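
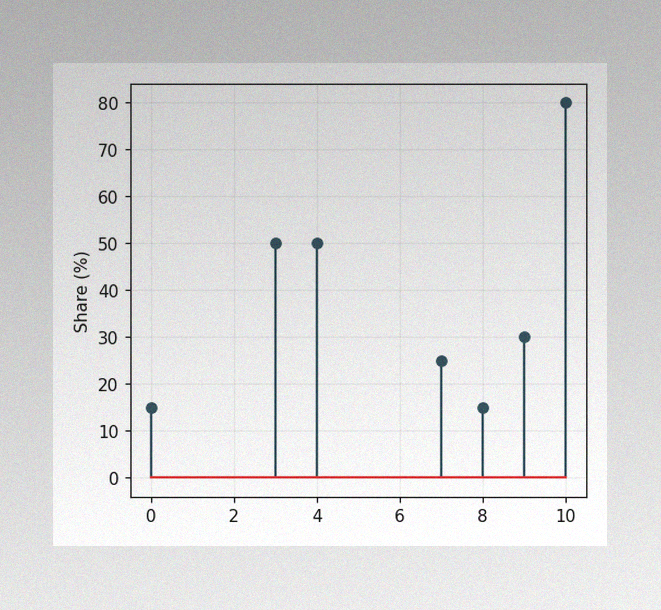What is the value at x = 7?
The image has some photo noise and uneven lighting. The stem at x=7 reaches 25%.

25%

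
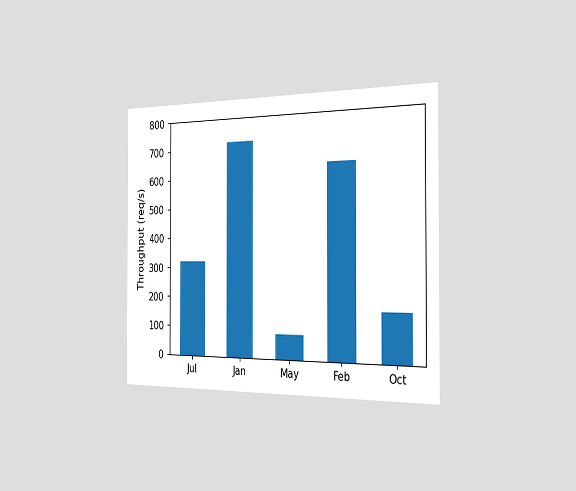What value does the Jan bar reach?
The chart is viewed slightly from the right. Reading along the chart's y-axis, the Jan bar reaches 720req/s.

720req/s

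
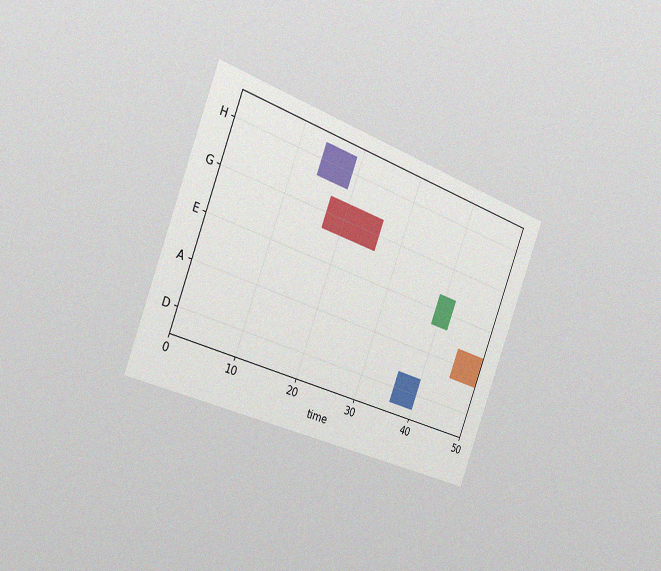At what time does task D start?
36

The chart is tilted about 21° clockwise and viewed slightly from the left, with some photo noise. The D bar begins at t=36.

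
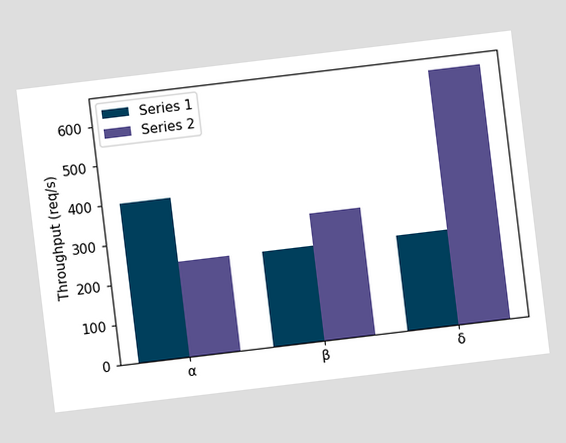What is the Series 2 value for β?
The chart is tilted about 7° counter-clockwise. The Series 2 bar at β reaches 320req/s on the y-axis.

320req/s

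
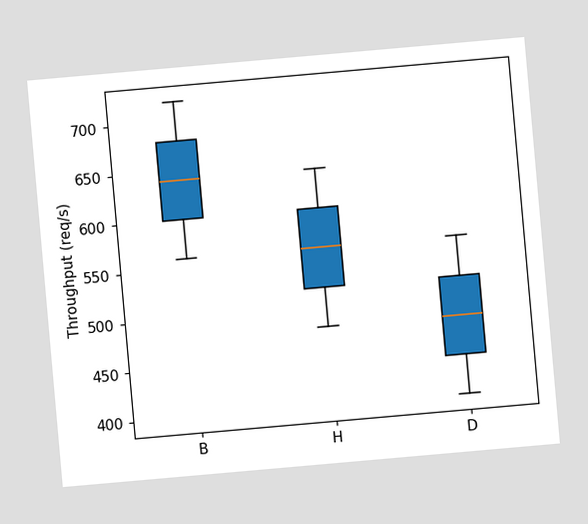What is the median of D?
The chart is tilted about 5° counter-clockwise. The median line in the D box sits at 480req/s.

480req/s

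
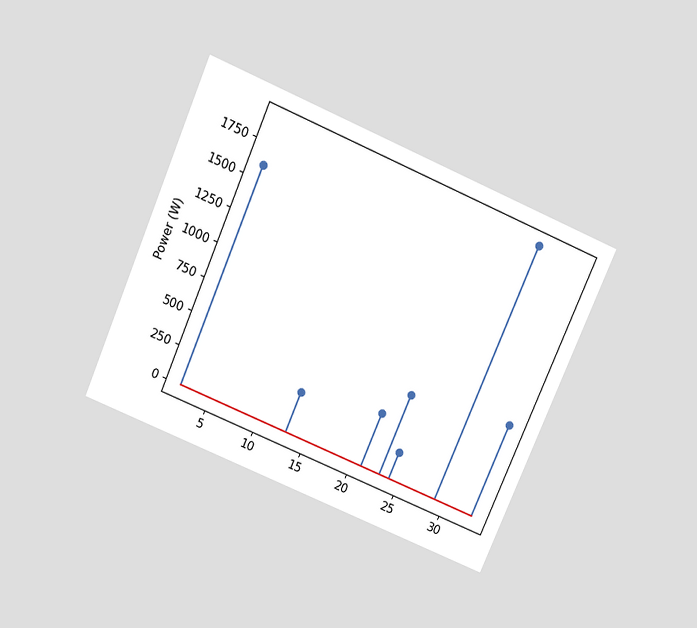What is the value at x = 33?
The chart is tilted about 23° clockwise and viewed slightly from above. The stem at x=33 reaches 700W.

700W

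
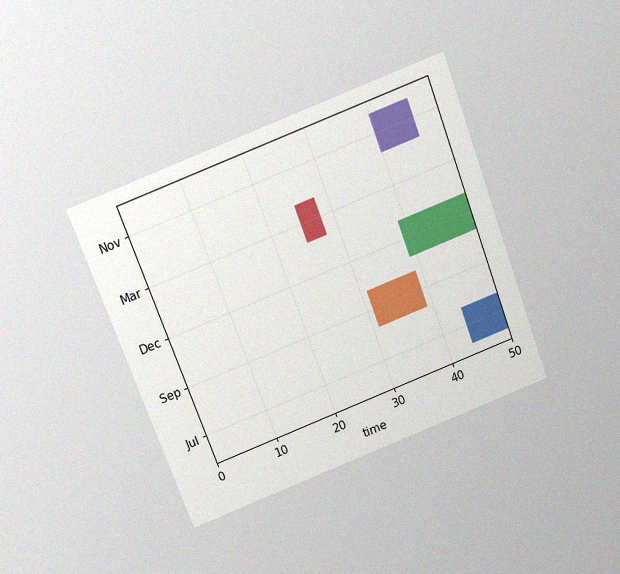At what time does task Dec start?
39

The chart is tilted about 21° counter-clockwise and viewed slightly from above, with some photo noise. The Dec bar begins at t=39.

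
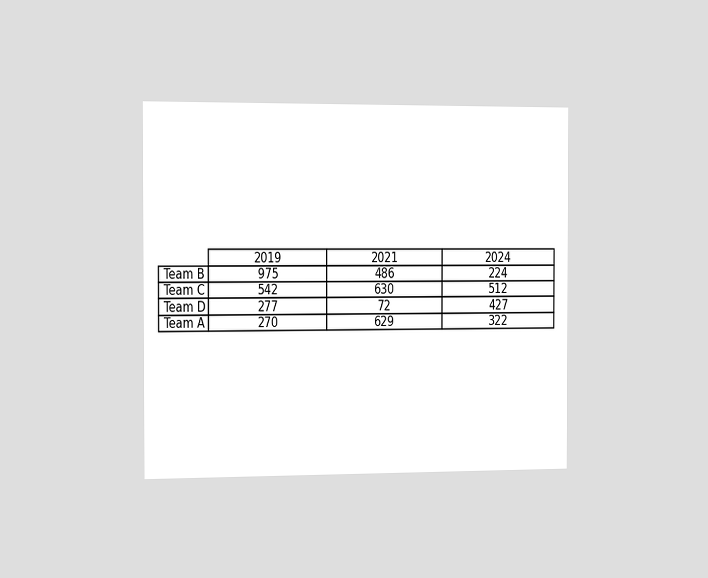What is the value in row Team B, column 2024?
224

The chart is viewed slightly from the left. The (Team B, 2024) cell reads 224.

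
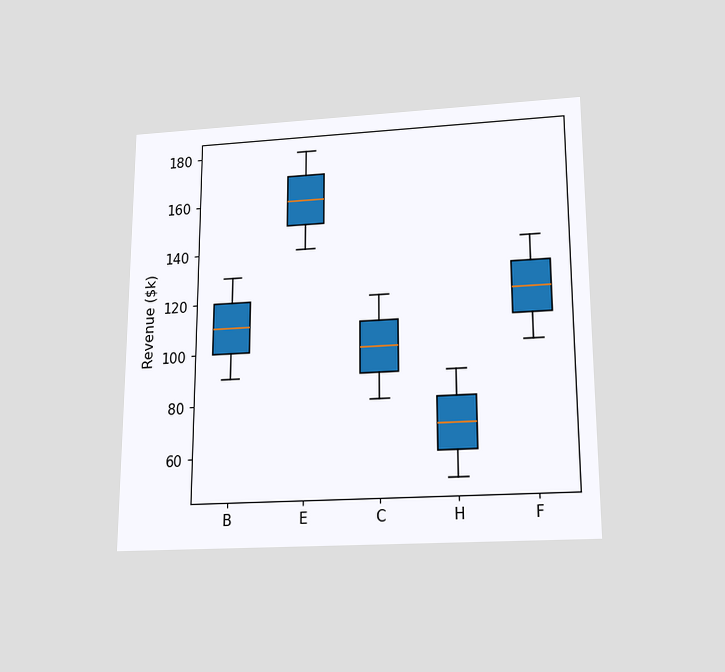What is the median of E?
The chart is viewed slightly from below. The median line in the E box sits at $160k.

$160k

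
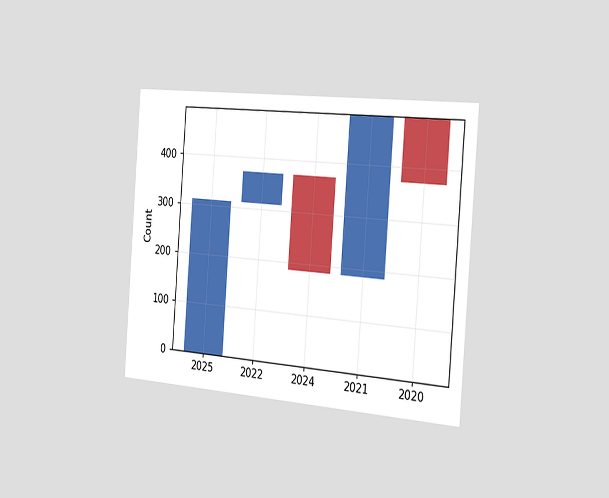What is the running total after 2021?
The chart is tilted about 4° clockwise and viewed slightly from the right. After 2021 the running total reaches 496.

496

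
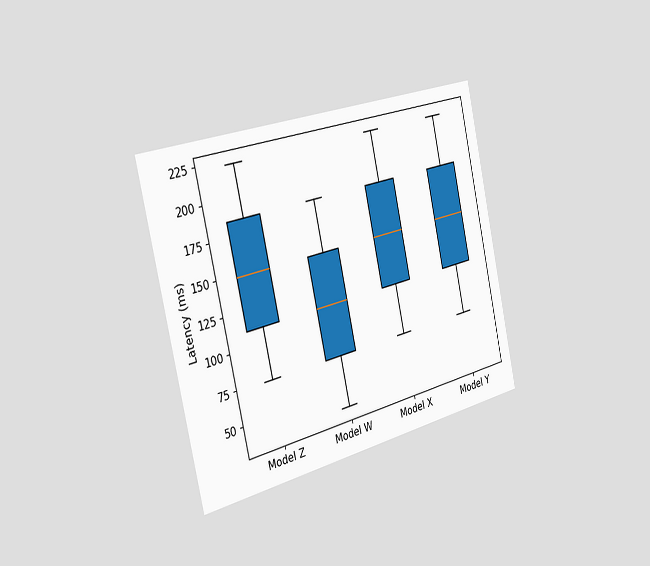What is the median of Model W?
111ms

The chart is tilted about 13° counter-clockwise and viewed slightly from the left. The median line in the Model W box sits at 111ms.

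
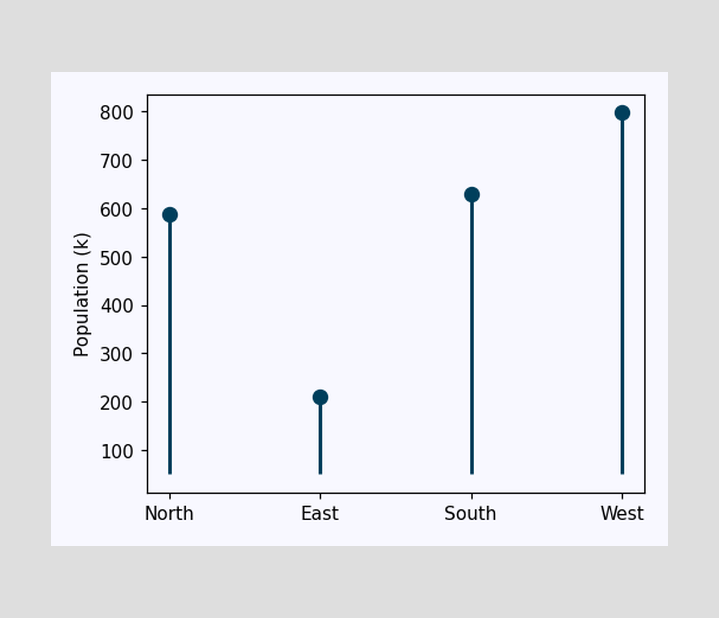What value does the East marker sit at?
The East marker sits at 210k.

210k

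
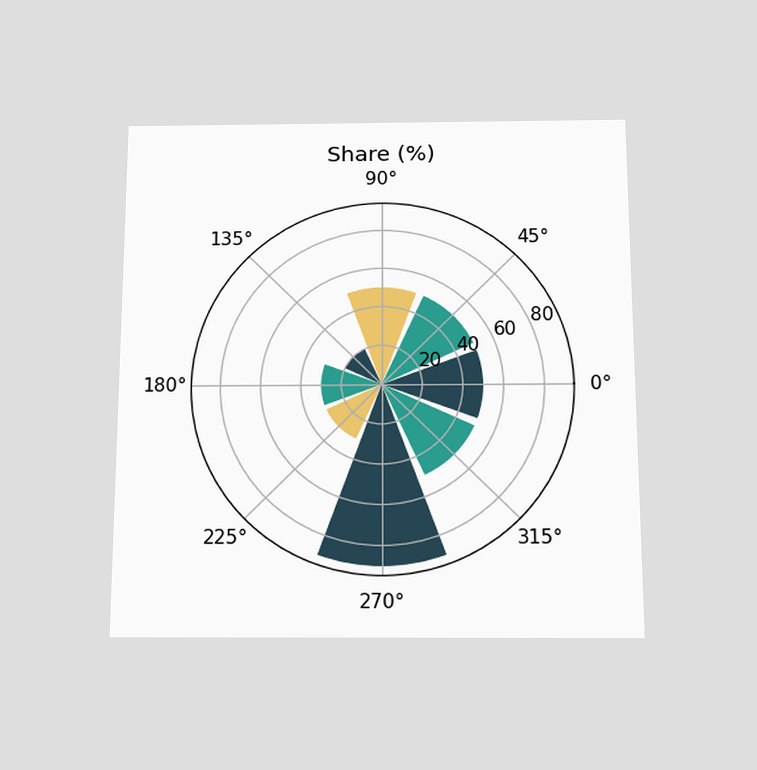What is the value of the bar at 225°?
30%

The chart is viewed slightly from below. The bar at 225° reaches 30% on the radial axis.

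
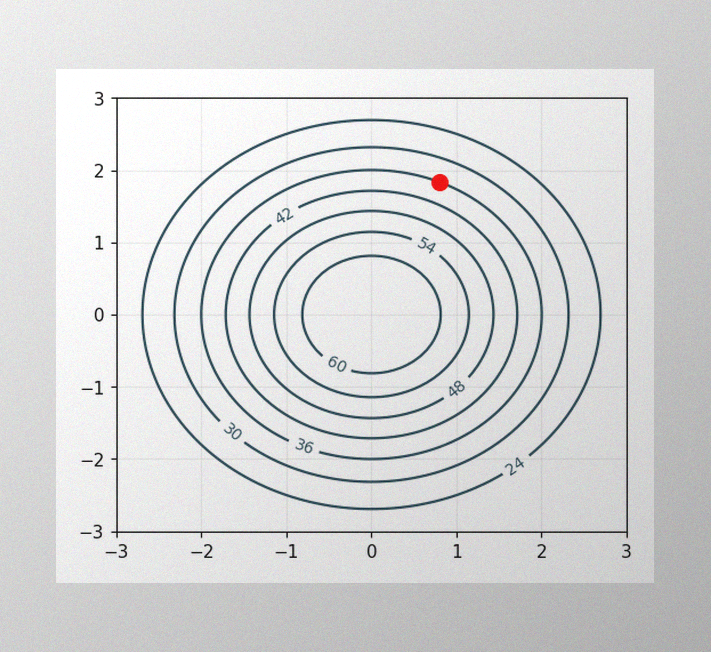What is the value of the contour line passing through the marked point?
The image has some photo noise and uneven lighting. The marked point sits on the contour labelled 36.

36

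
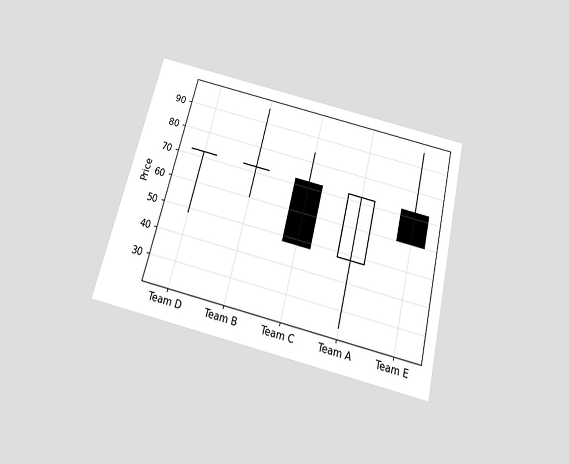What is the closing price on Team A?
The chart is tilted about 14° clockwise and viewed slightly from below. The Team A candle closes at 72.

72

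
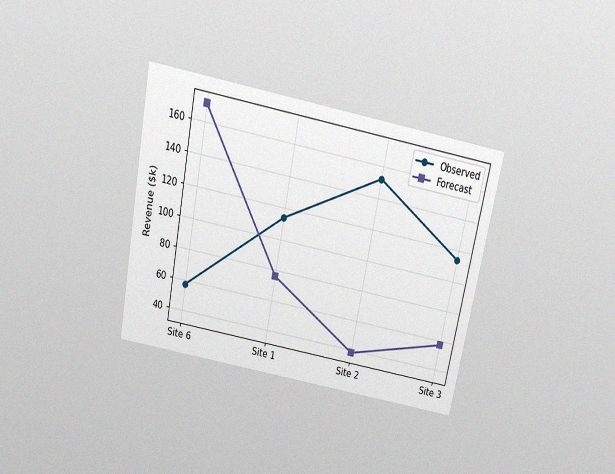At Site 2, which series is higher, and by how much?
The chart is tilted about 11° clockwise and viewed slightly from above, with some photo noise. At Site 2, Observed sits above the other line by $114k.

Observed, by $114k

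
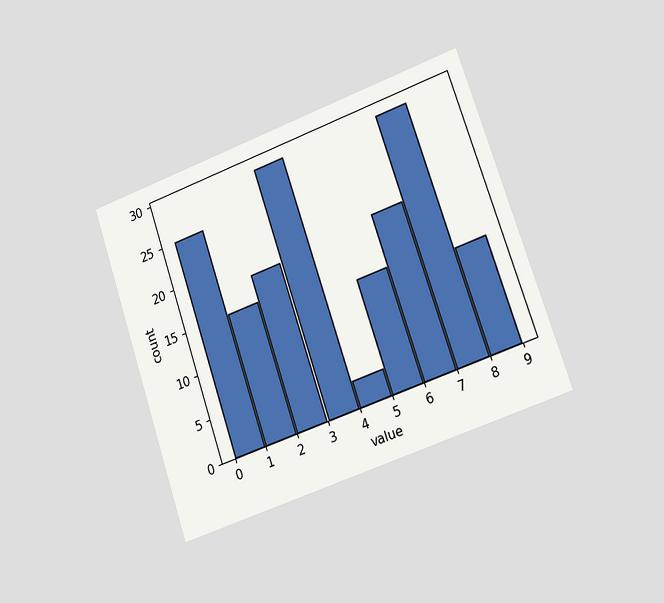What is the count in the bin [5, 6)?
13

The chart is tilted about 19° counter-clockwise and viewed slightly from the right. The [5, 6) bin has height 13.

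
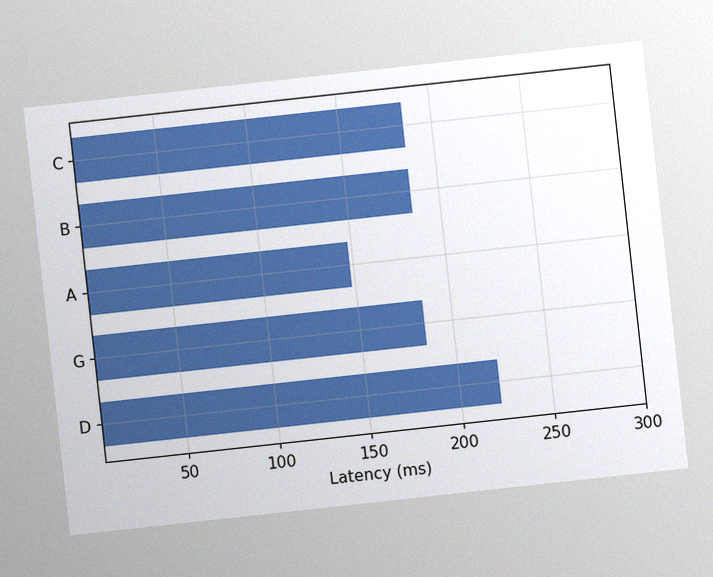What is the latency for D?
222ms

The chart is tilted about 6° counter-clockwise, with some photo noise. Reading along the chart's x-axis, the D bar reaches 222ms.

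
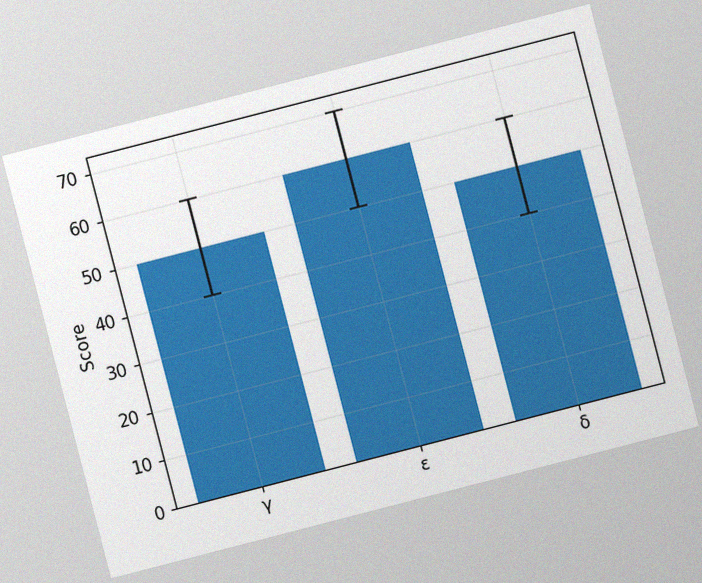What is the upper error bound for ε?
The chart is tilted about 15° counter-clockwise, with some photo noise. The ε bar's upper whisker reaches 70.

70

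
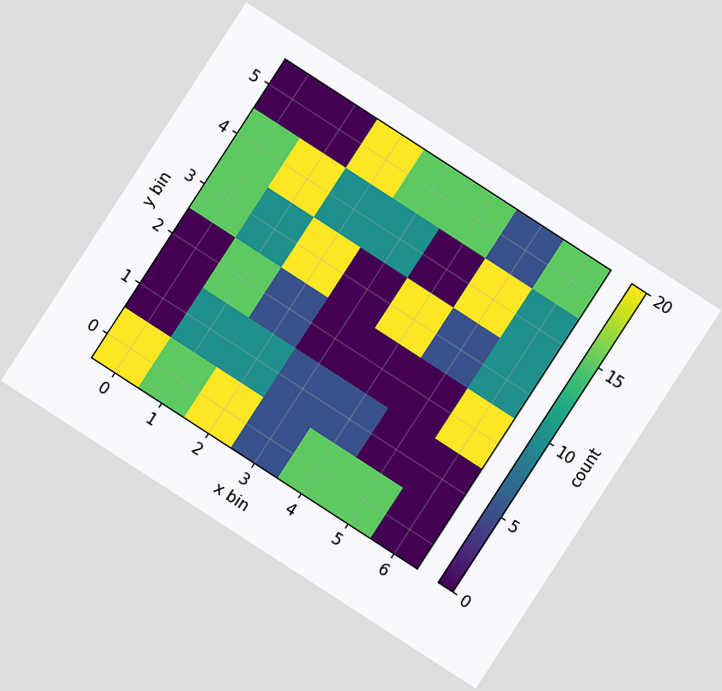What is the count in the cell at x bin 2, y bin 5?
The chart is tilted about 33° clockwise. Matching the cell (2, 5) against the colorbar gives 20.

20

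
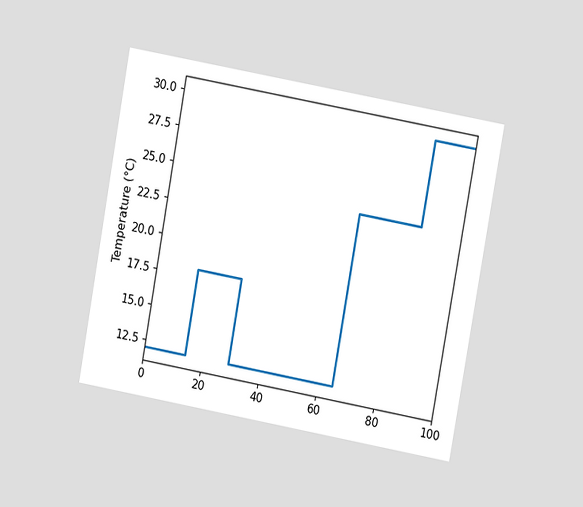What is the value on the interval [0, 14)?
The chart is tilted about 10° clockwise and viewed at a slight angle. On [0, 14) the step sits at 12°C.

12°C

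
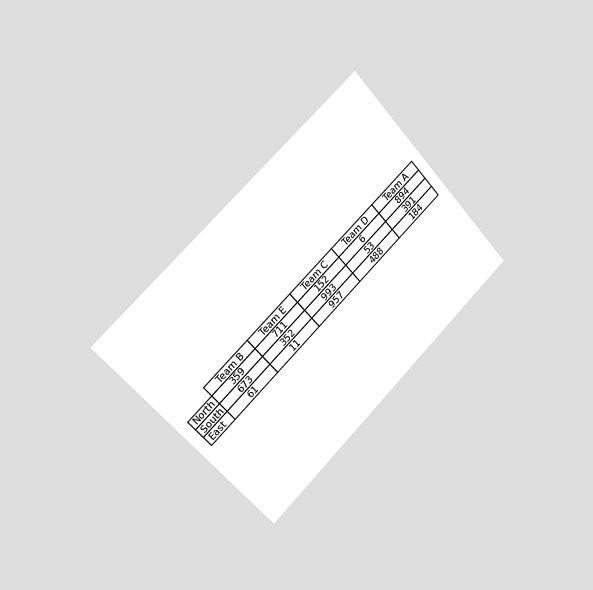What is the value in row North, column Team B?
The chart is tilted about 43° counter-clockwise and viewed slightly from the left. The (North, Team B) cell reads 359.

359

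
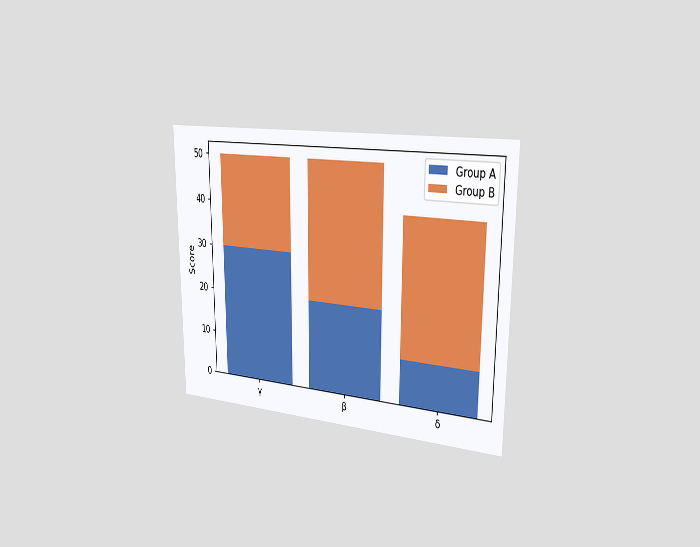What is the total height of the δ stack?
40

The chart is viewed slightly from the right. The δ stack's top reaches 40 on the y-axis.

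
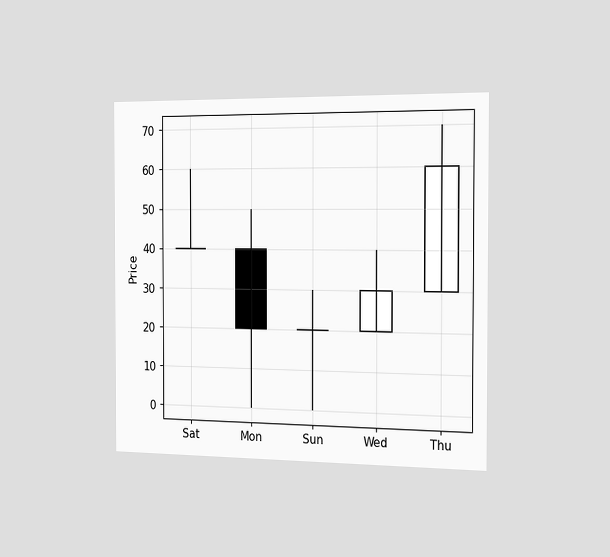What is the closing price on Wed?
The chart is viewed slightly from the right. The Wed candle closes at 30.

30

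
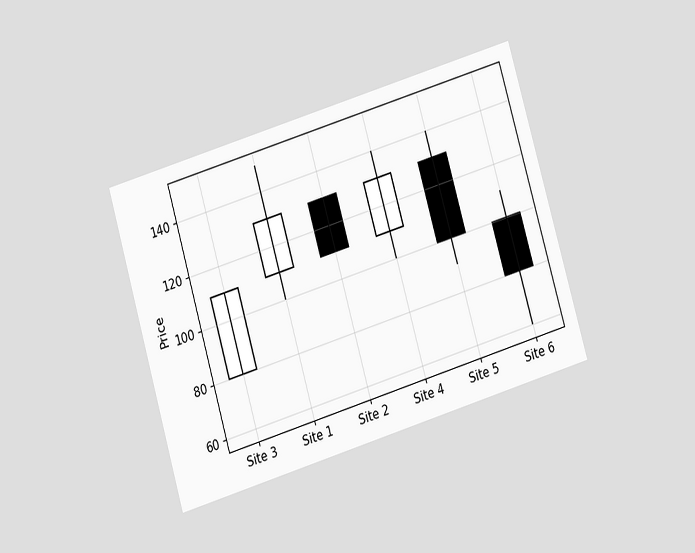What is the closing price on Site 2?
110

The chart is tilted about 17° counter-clockwise and viewed slightly from below. The Site 2 candle closes at 110.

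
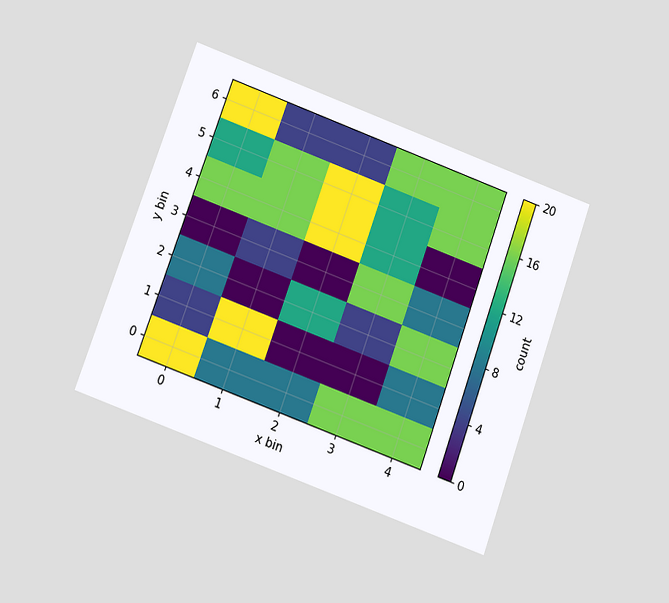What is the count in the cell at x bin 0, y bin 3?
The chart is tilted about 20° clockwise and viewed slightly from below. Matching the cell (0, 3) against the colorbar gives 0.

0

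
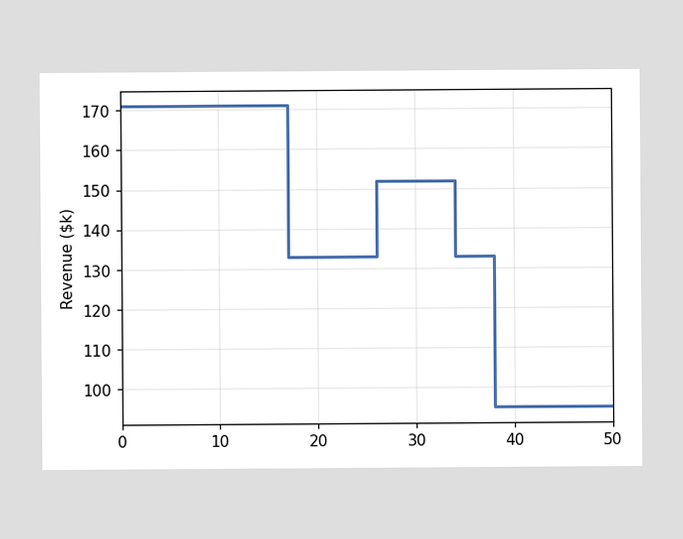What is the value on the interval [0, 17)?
$171k

On [0, 17) the step sits at $171k.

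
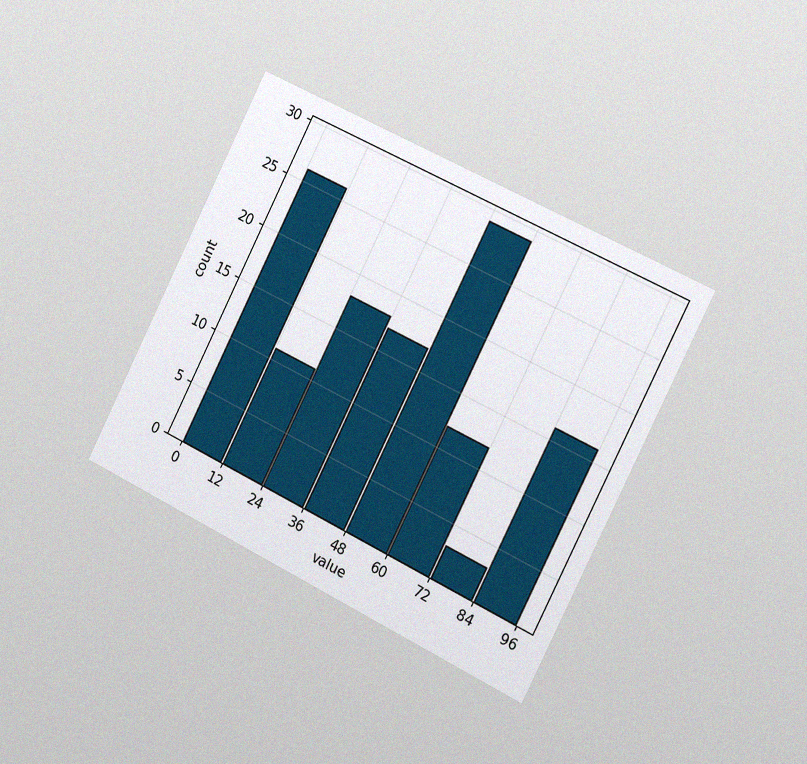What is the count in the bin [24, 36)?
18

The chart is tilted about 27° clockwise and viewed slightly from the right, with some photo noise. The [24, 36) bin has height 18.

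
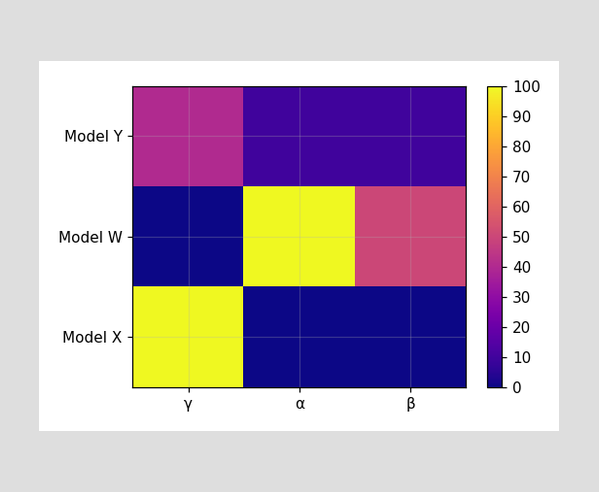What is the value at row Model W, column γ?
0

Matching cell (Model W, γ) against the colorbar gives 0.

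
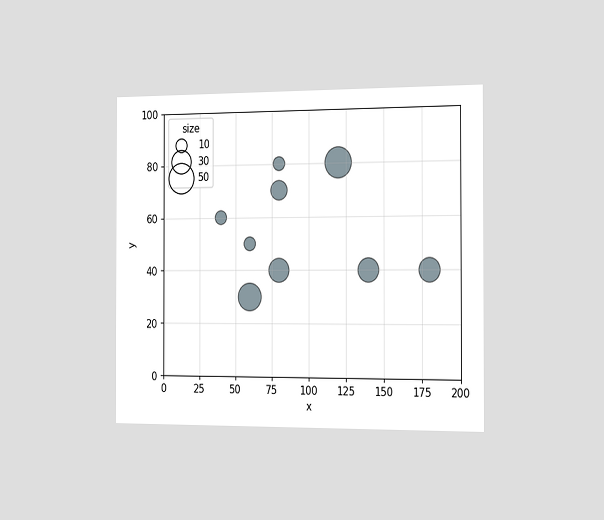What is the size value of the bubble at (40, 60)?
The chart is viewed slightly from the right. Matching the bubble at (40, 60) against the size legend gives 10.

10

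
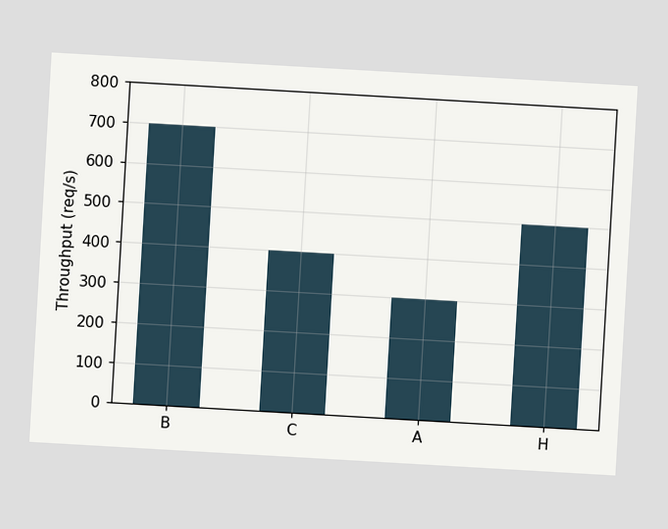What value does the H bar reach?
500req/s

The chart is tilted about 3° clockwise. Reading along the chart's y-axis, the H bar reaches 500req/s.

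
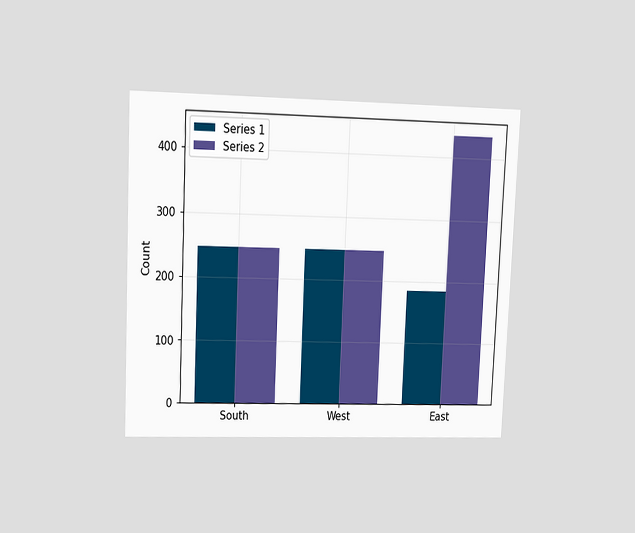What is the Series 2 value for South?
The chart is tilted about 3° clockwise and viewed at a slight angle. The Series 2 bar at South reaches 248 on the y-axis.

248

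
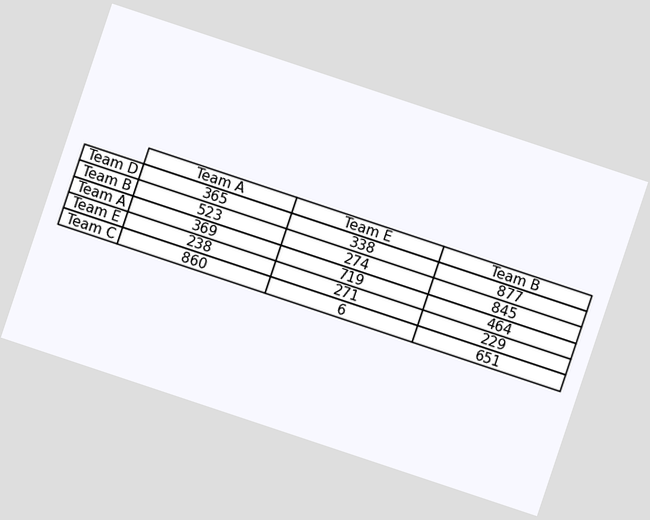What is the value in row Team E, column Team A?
238

The chart is tilted about 18° clockwise. The (Team E, Team A) cell reads 238.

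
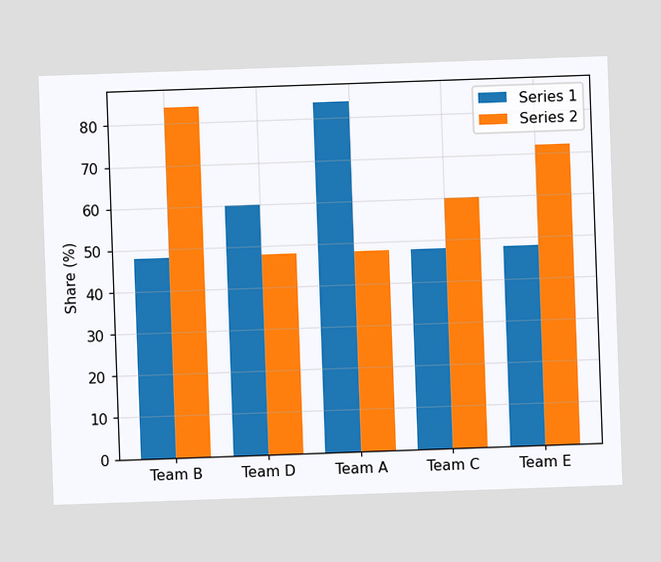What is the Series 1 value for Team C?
48%

The chart is tilted about 2° counter-clockwise. The Series 1 bar at Team C reaches 48% on the y-axis.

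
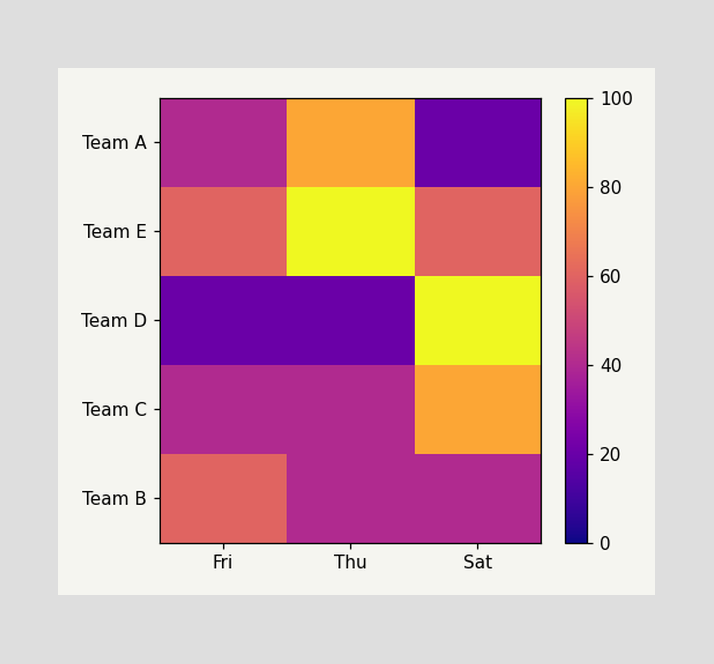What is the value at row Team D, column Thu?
20

Matching cell (Team D, Thu) against the colorbar gives 20.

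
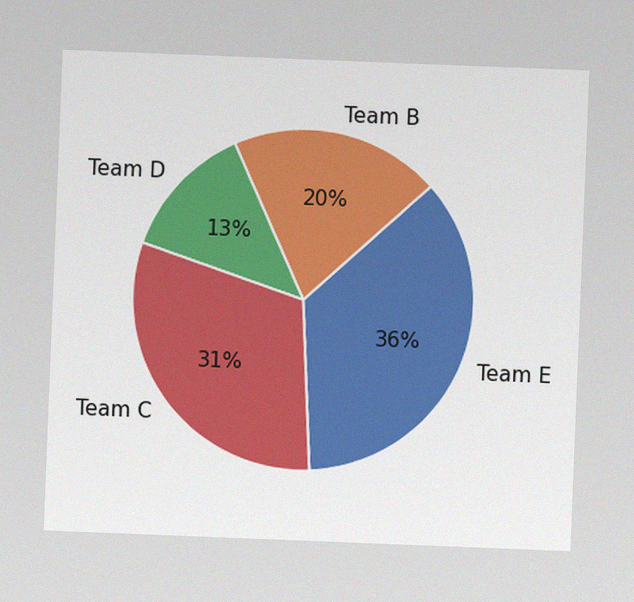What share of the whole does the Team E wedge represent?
36%

The chart is tilted about 2° clockwise, with some photo noise. The Team E slice takes up 36% of the pie.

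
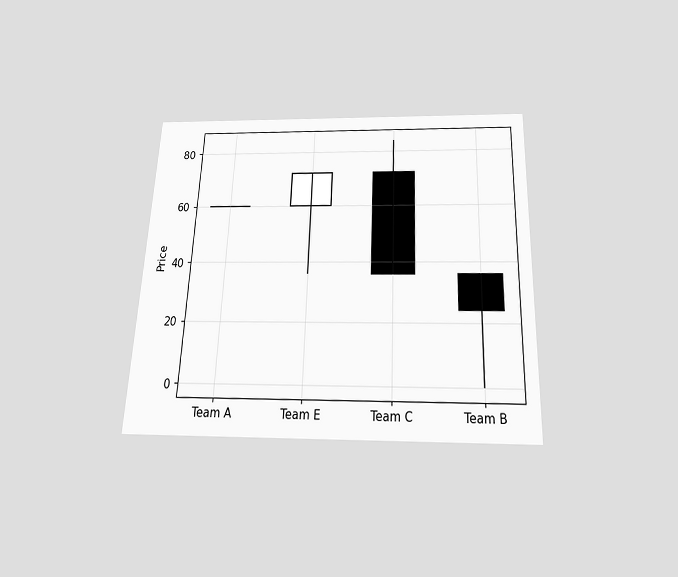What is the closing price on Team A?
The chart is tilted about 2° clockwise and viewed slightly from below. The Team A candle closes at 60.

60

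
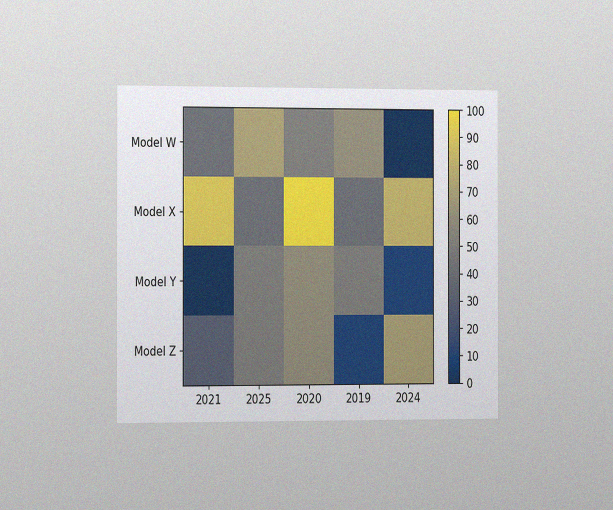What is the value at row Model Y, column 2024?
The chart is viewed slightly from the left, with some photo noise. Matching cell (Model Y, 2024) against the colorbar gives 10.

10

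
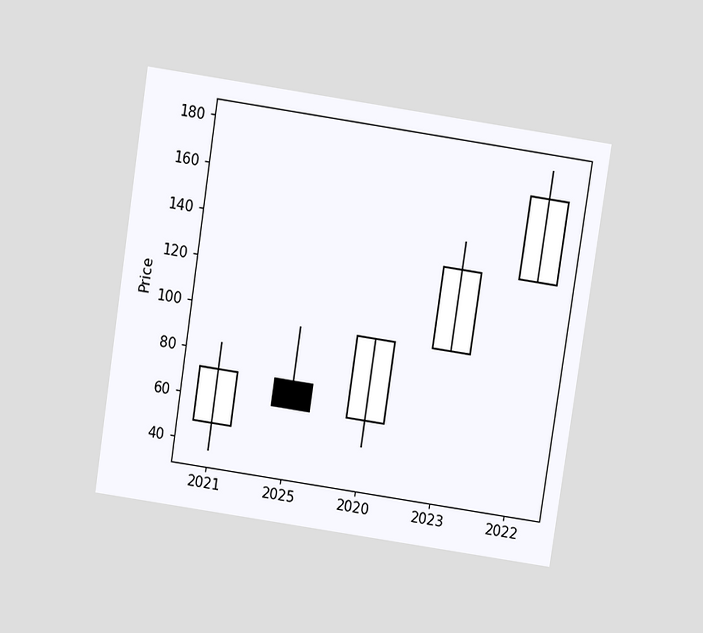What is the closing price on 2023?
132

The chart is tilted about 9° clockwise and viewed slightly from above. The 2023 candle closes at 132.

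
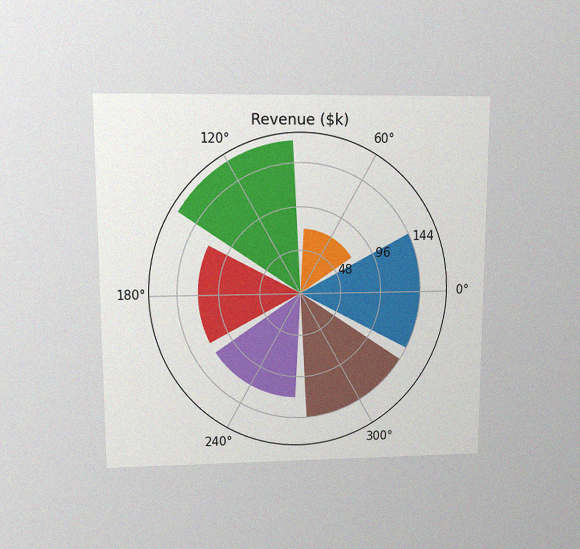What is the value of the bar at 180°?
$120k

The chart is viewed at a slight angle, with some photo noise. The bar at 180° reaches $120k on the radial axis.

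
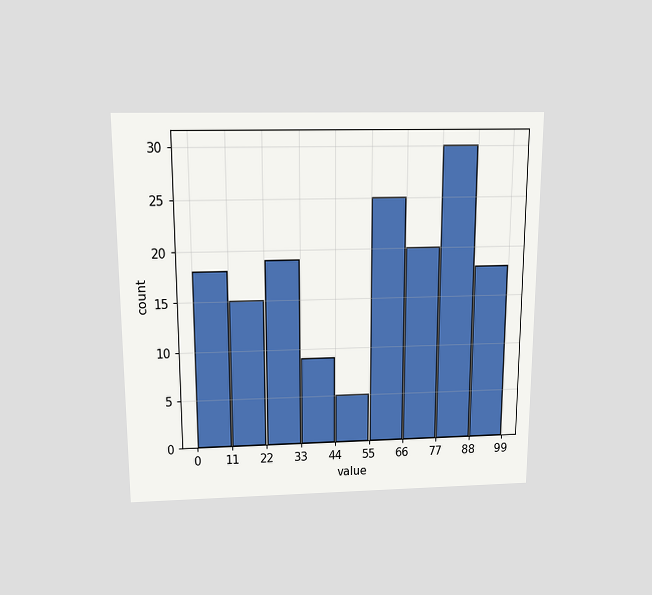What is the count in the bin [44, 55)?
5

The chart is viewed slightly from above. The [44, 55) bin has height 5.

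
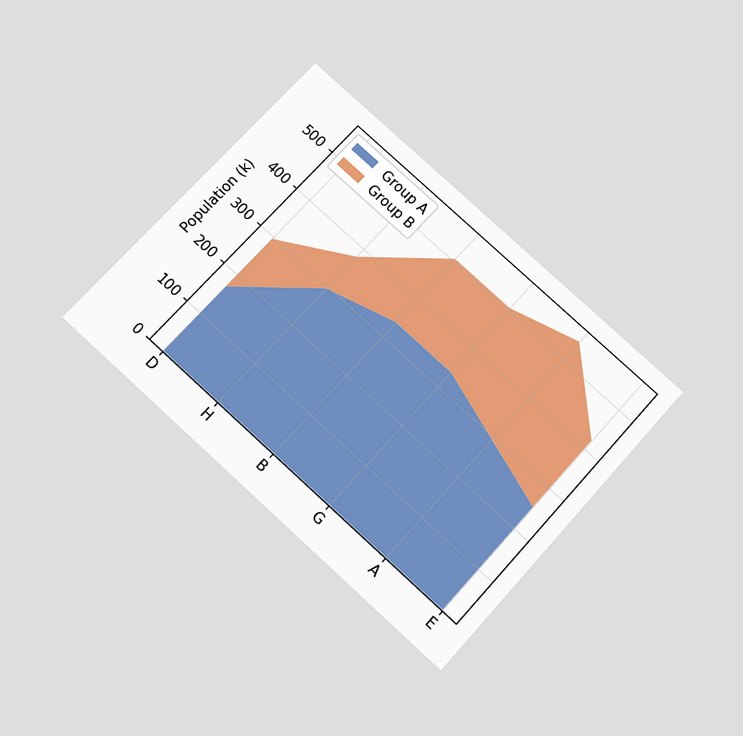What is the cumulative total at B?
504k

The chart is tilted about 42° clockwise and viewed slightly from below. The stacked total at B reaches 504k.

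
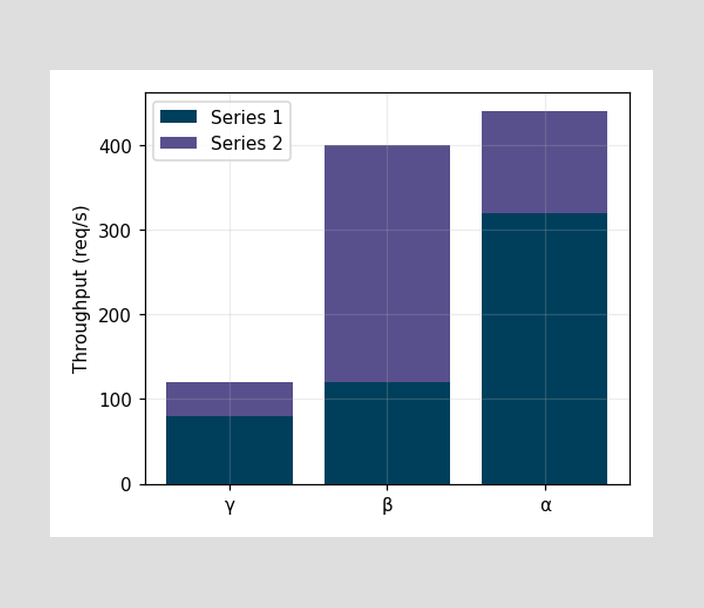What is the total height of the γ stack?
120req/s

The γ stack's top reaches 120req/s on the y-axis.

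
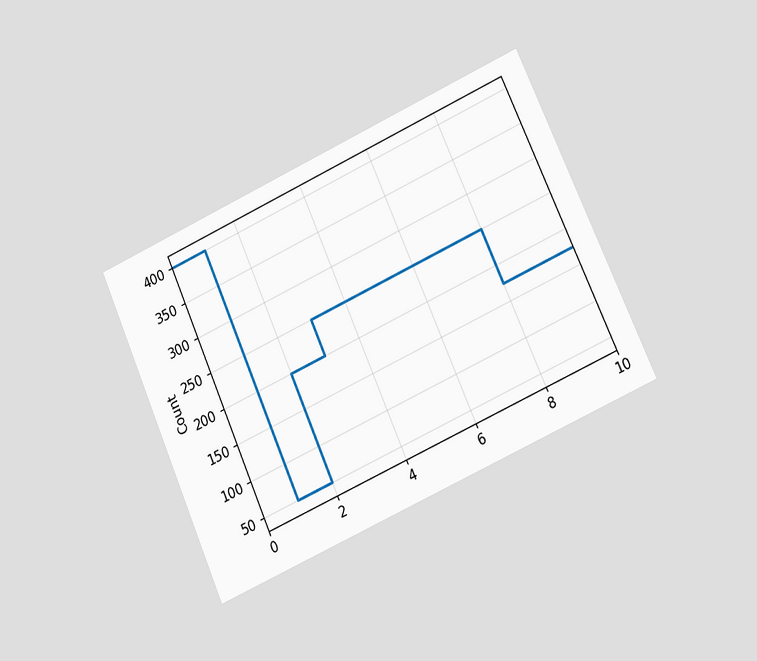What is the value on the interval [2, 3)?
The chart is tilted about 24° counter-clockwise and viewed at a slight angle. On [2, 3) the step sits at 200.

200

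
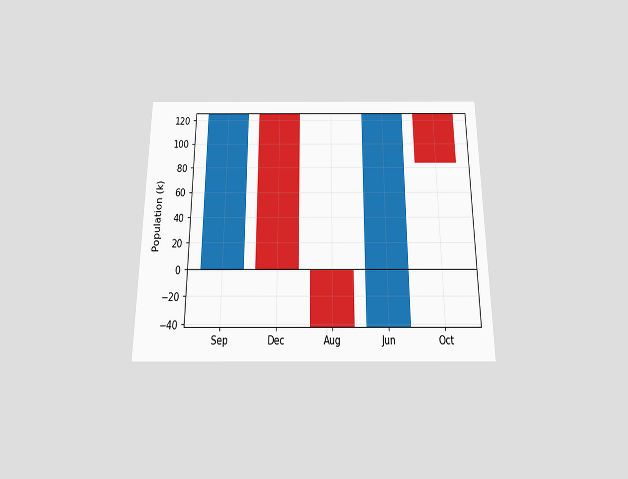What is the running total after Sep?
The chart is viewed slightly from below. After Sep the running total reaches 126k.

126k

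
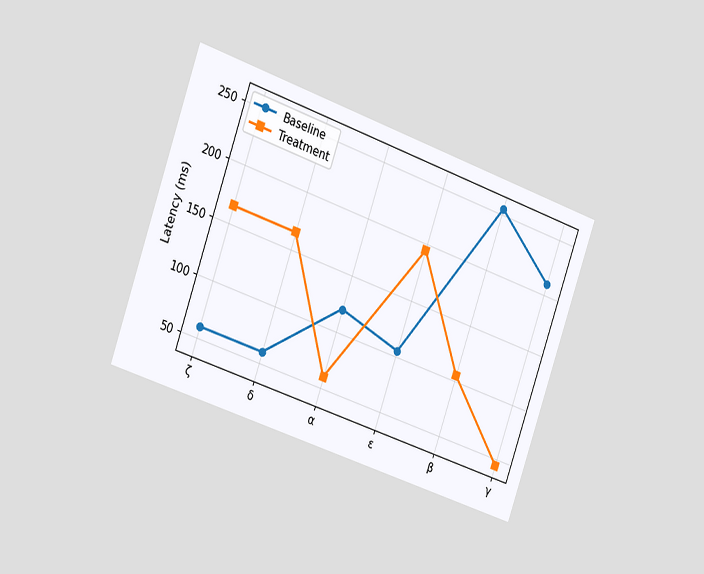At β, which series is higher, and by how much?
The chart is tilted about 19° clockwise and viewed at a slight angle. At β, Baseline sits above the other line by 150ms.

Baseline, by 150ms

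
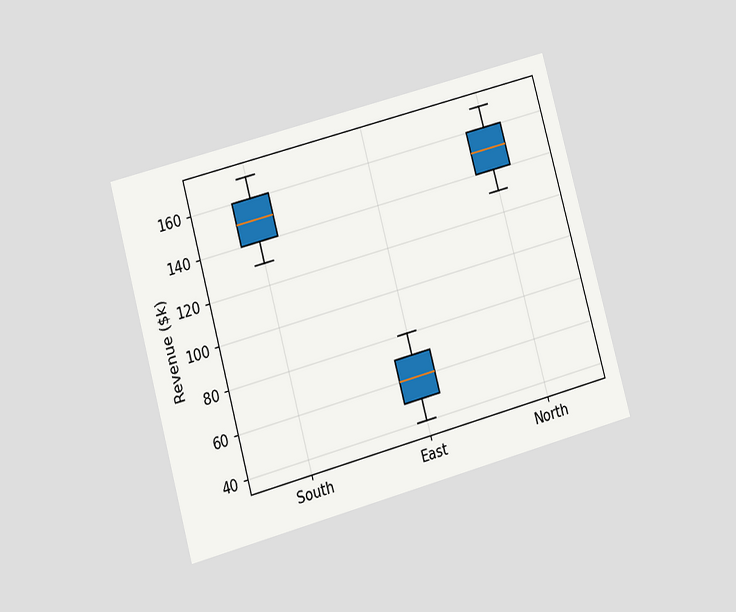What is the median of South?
$150k

The chart is tilted about 15° counter-clockwise and viewed at a slight angle. The median line in the South box sits at $150k.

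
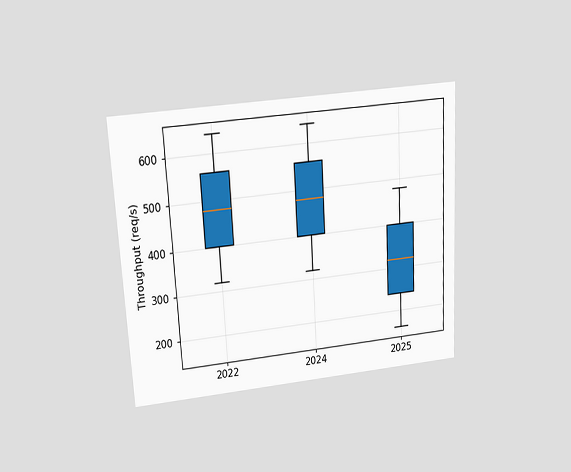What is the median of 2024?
480req/s

The chart is tilted about 3° counter-clockwise and viewed slightly from above. The median line in the 2024 box sits at 480req/s.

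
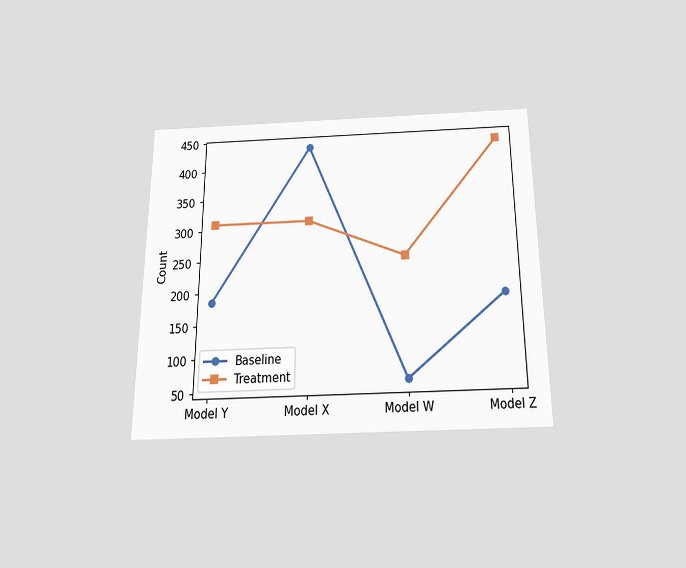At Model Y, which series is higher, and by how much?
Treatment, by 124

The chart is viewed slightly from below. At Model Y, Treatment sits above the other line by 124.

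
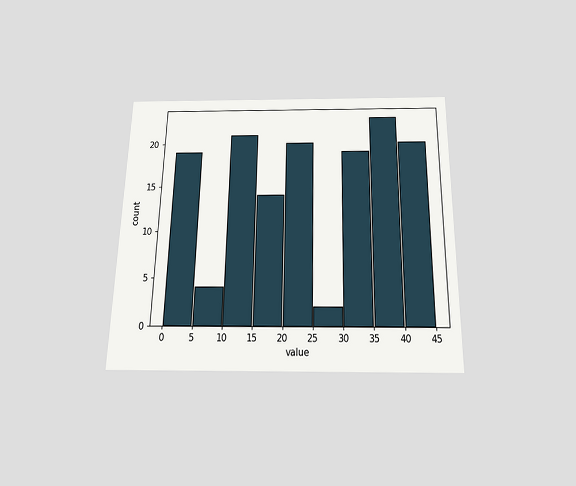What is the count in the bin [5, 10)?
The chart is viewed slightly from below. The [5, 10) bin has height 4.

4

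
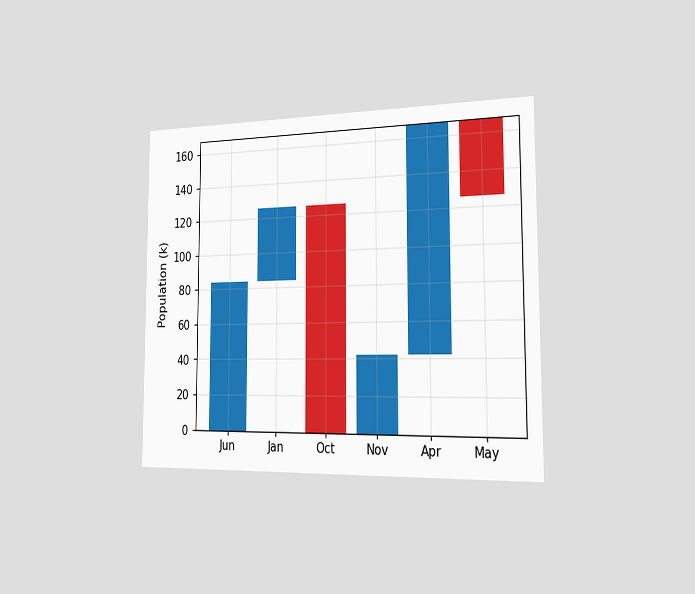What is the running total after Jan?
126k

The chart is viewed slightly from the right. After Jan the running total reaches 126k.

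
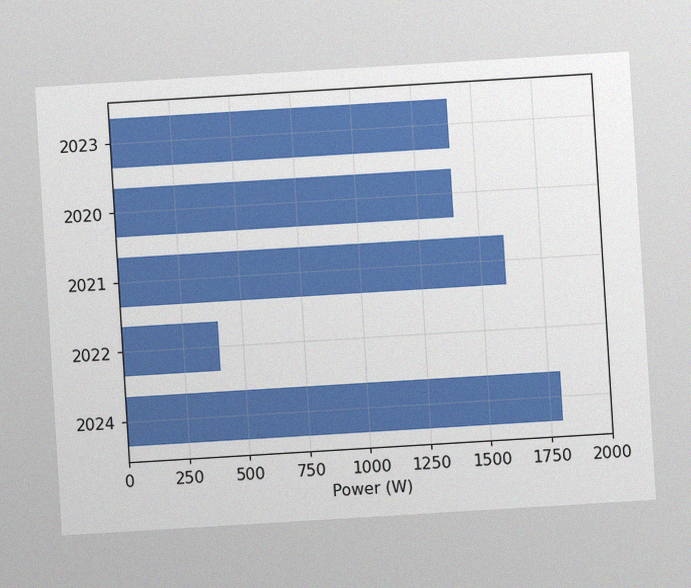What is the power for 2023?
The chart is tilted about 3° counter-clockwise, with some photo noise. Reading along the chart's x-axis, the 2023 bar reaches 1400W.

1400W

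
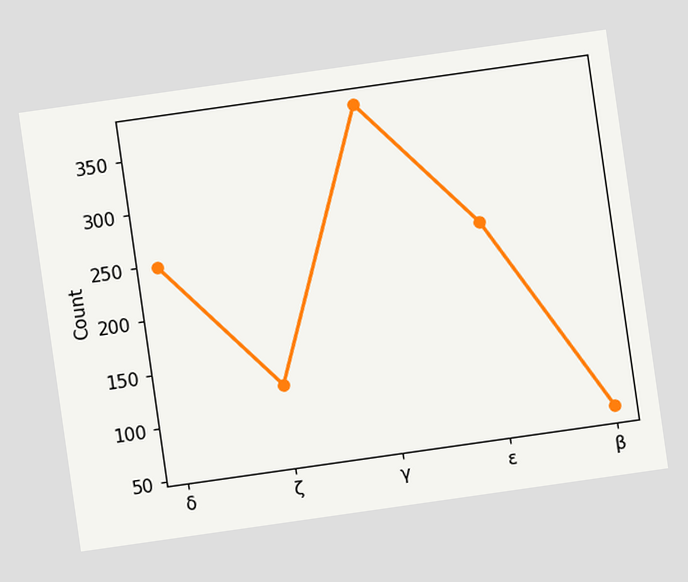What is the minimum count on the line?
62

The chart is tilted about 8° counter-clockwise. The lowest point is at β, and reading across to the y-axis gives 62.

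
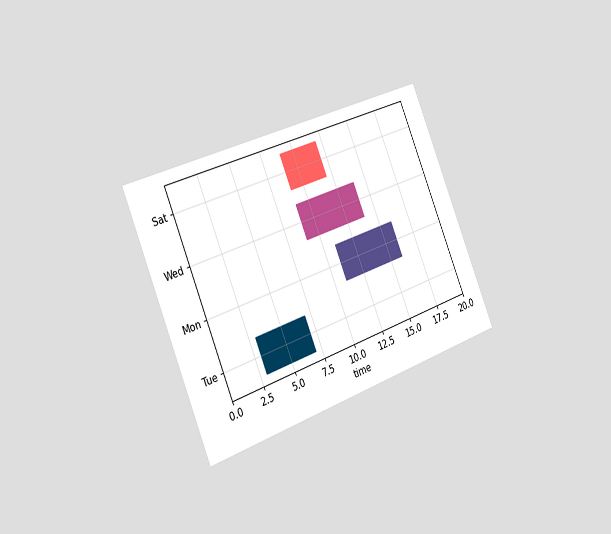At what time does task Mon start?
11

The chart is tilted about 22° counter-clockwise and viewed slightly from the left. The Mon bar begins at t=11.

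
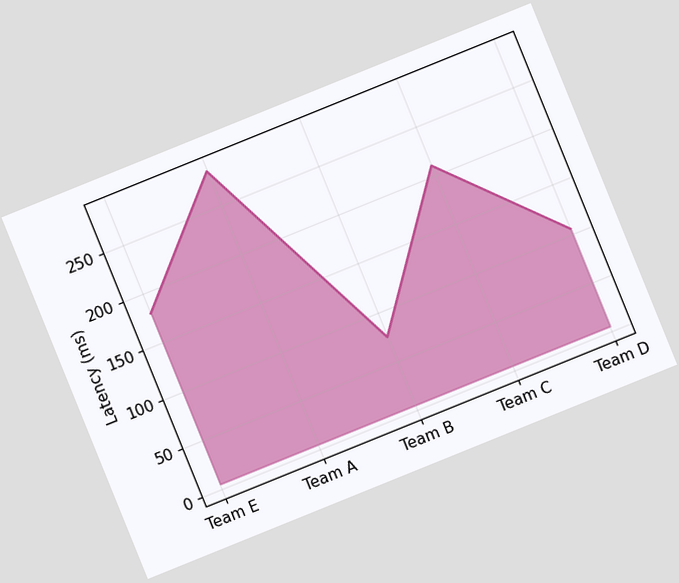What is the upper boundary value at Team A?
The chart is tilted about 22° counter-clockwise. At Team A the upper boundary is at 285ms.

285ms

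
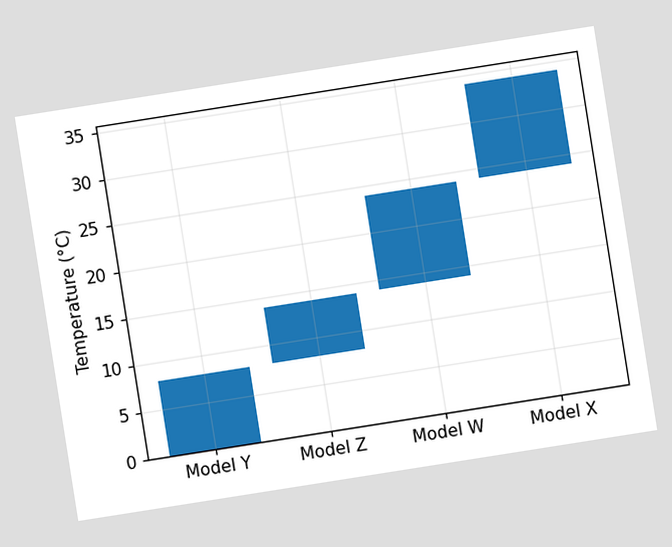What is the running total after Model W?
The chart is tilted about 9° counter-clockwise. After Model W the running total reaches 24°C.

24°C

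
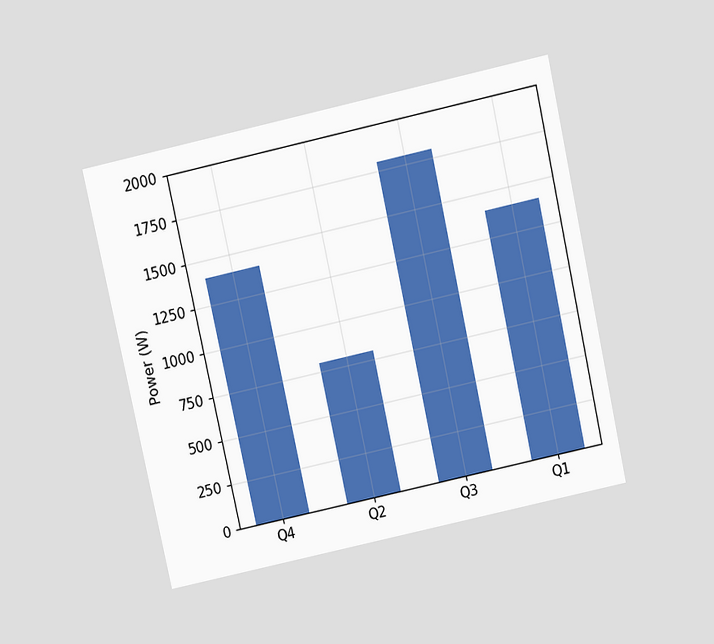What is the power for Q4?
1400W

The chart is tilted about 12° counter-clockwise and viewed slightly from above. Reading along the chart's y-axis, the Q4 bar reaches 1400W.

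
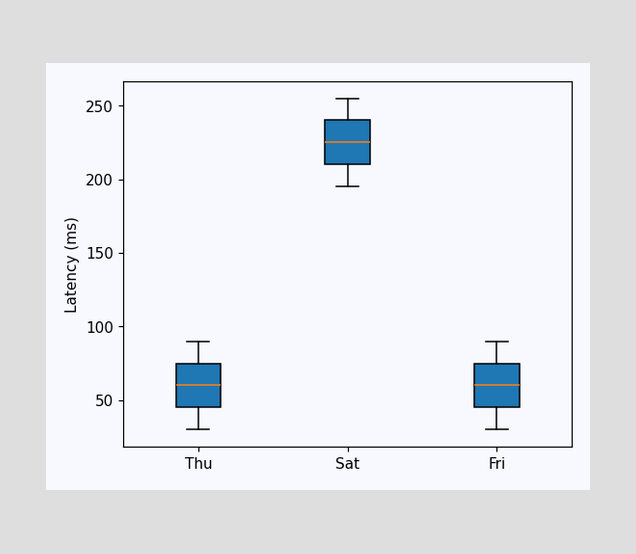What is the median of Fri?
The median line in the Fri box sits at 60ms.

60ms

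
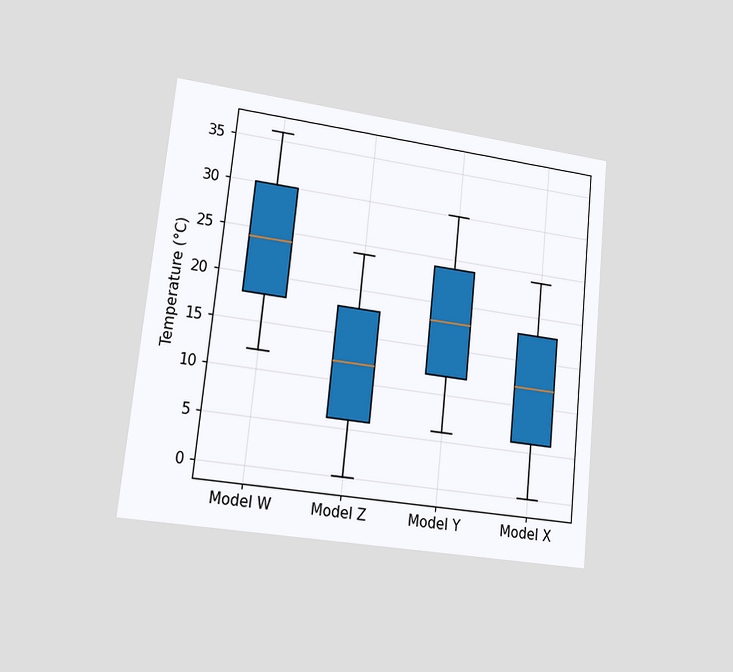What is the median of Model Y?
The chart is tilted about 6° clockwise and viewed at a slight angle. The median line in the Model Y box sits at 18°C.

18°C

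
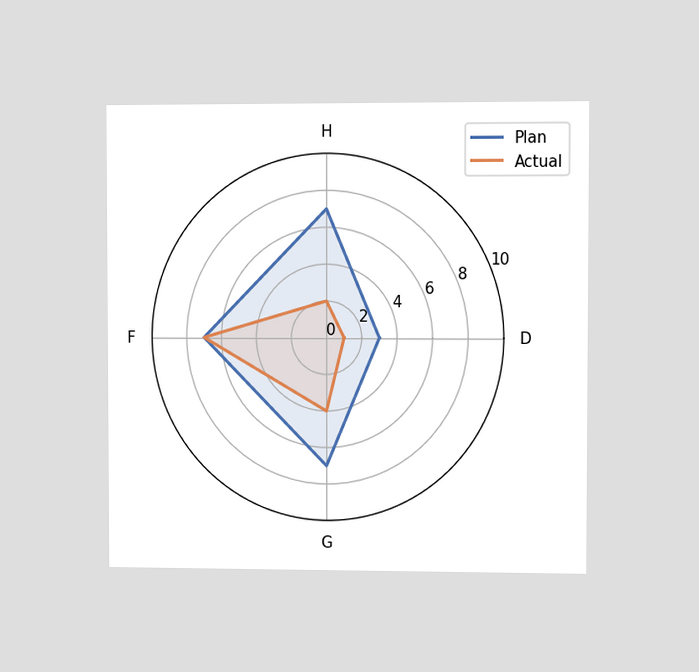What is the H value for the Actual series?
The chart is viewed at a slight angle. On the H axis, Actual reaches 2.

2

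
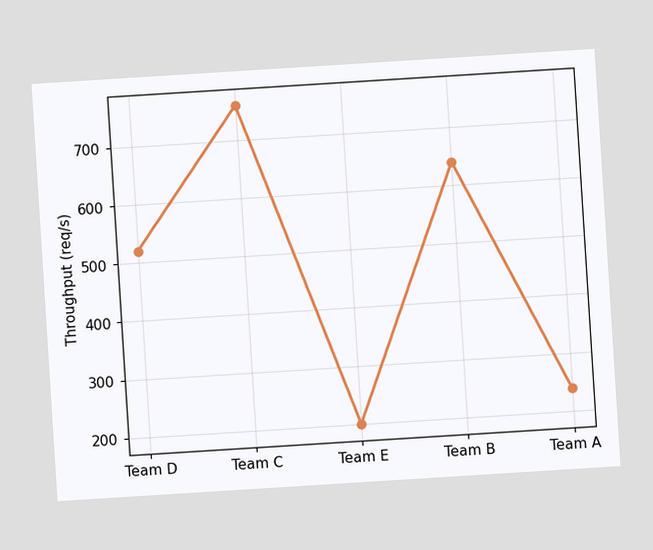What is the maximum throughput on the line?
The chart is tilted about 4° counter-clockwise. The highest point is at Team C, and reading across to the y-axis gives 760req/s.

760req/s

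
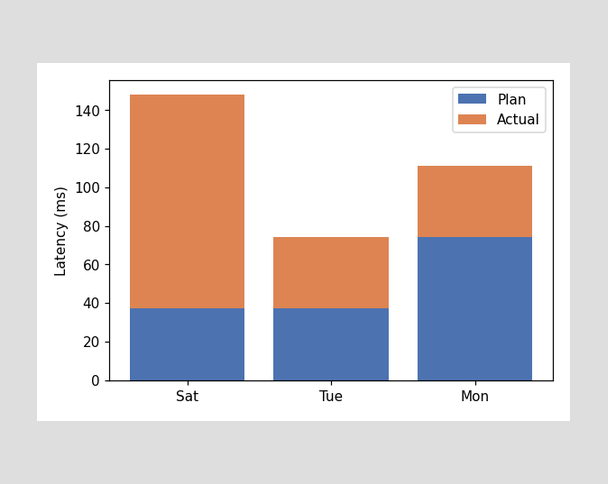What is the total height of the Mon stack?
The Mon stack's top reaches 111ms on the y-axis.

111ms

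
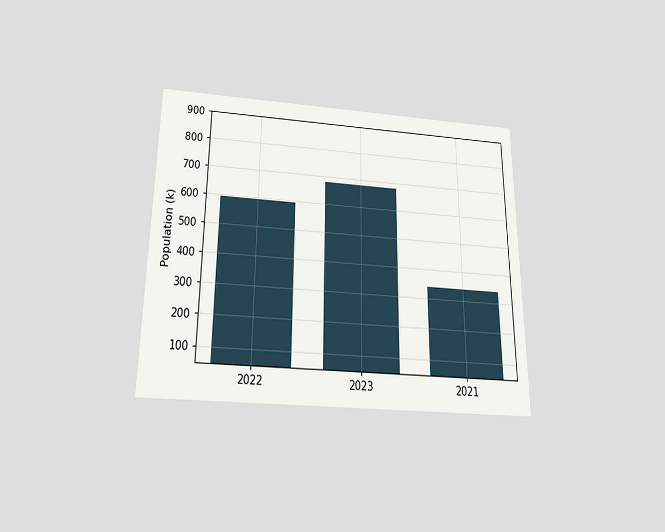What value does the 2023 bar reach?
680k

The chart is viewed slightly from below. Reading along the chart's y-axis, the 2023 bar reaches 680k.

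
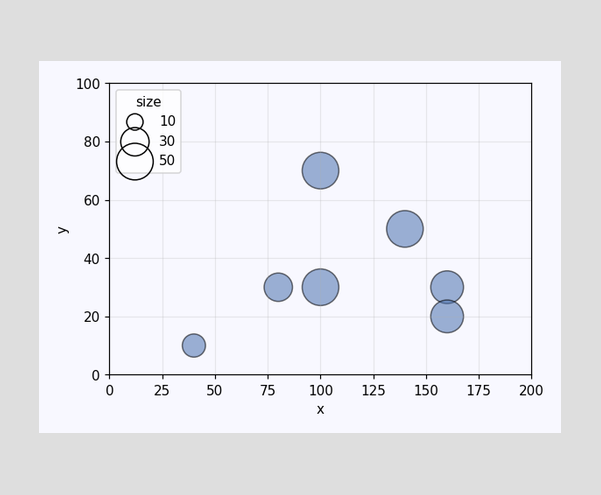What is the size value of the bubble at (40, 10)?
20

Matching the bubble at (40, 10) against the size legend gives 20.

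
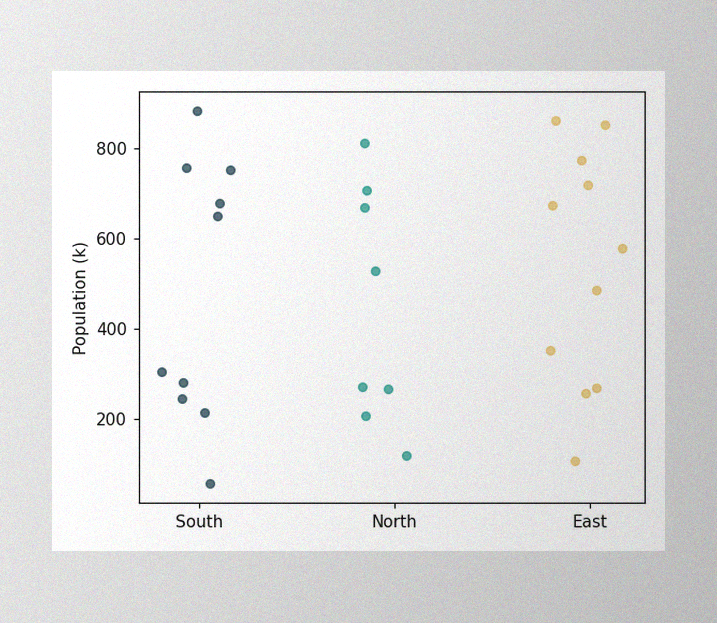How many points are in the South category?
10

The image has some photo noise and uneven lighting. Counting the markers in the South column gives 10.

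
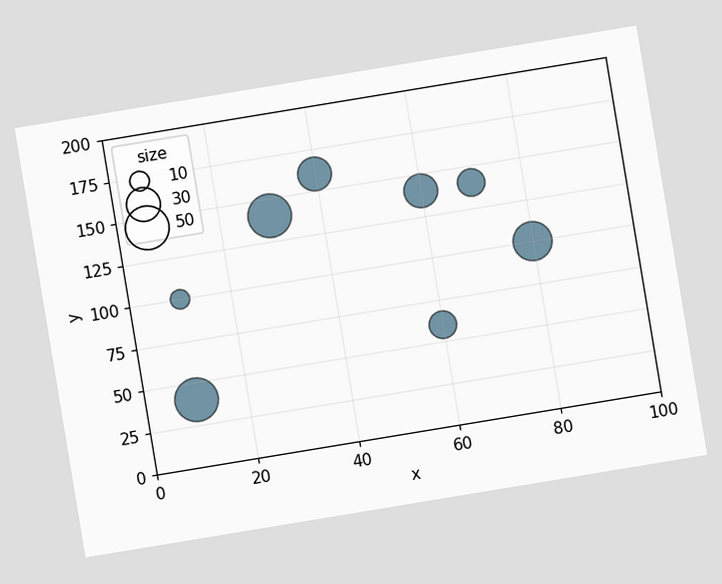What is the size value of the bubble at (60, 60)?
20

The chart is tilted about 9° counter-clockwise. Matching the bubble at (60, 60) against the size legend gives 20.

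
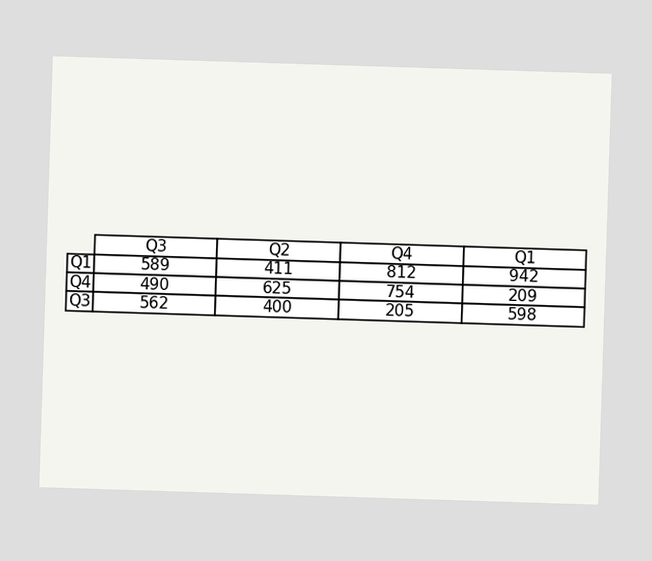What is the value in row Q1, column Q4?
812

The (Q1, Q4) cell reads 812.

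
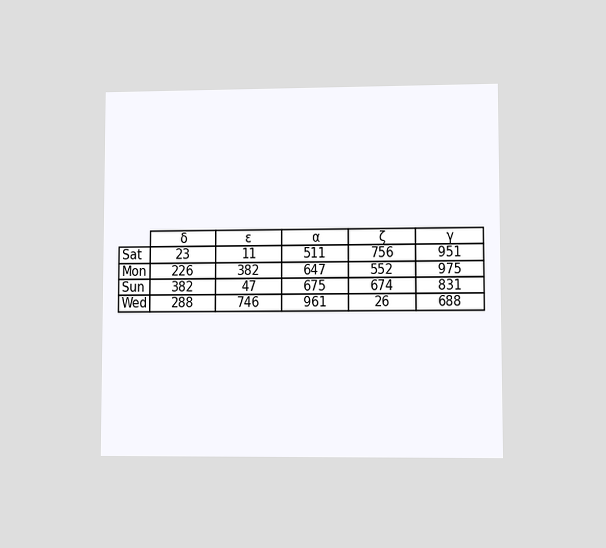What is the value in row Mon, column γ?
975

The chart is viewed at a slight angle. The (Mon, γ) cell reads 975.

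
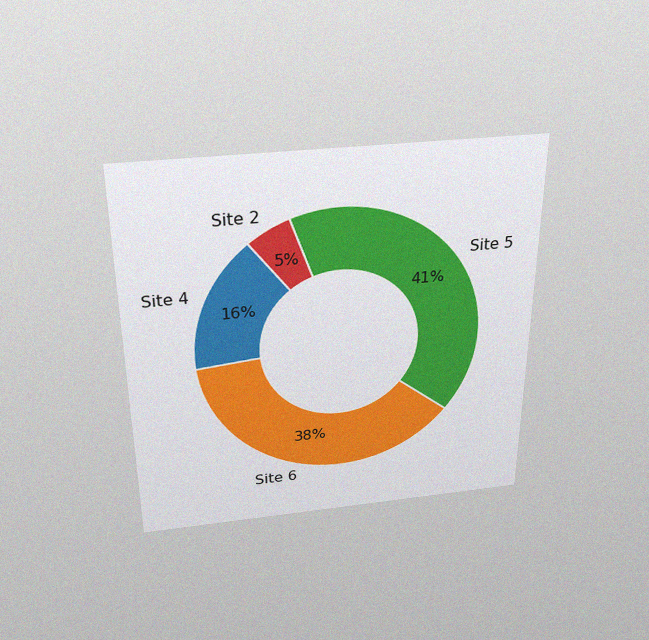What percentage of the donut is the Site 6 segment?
38%

The chart is viewed slightly from above, with some photo noise. The Site 6 segment takes up 38% of the ring.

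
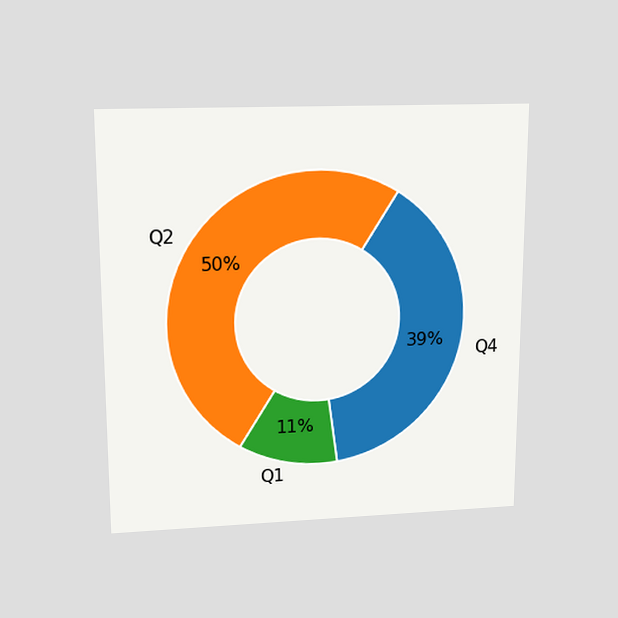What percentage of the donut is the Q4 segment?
The chart is viewed slightly from above. The Q4 segment takes up 39% of the ring.

39%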